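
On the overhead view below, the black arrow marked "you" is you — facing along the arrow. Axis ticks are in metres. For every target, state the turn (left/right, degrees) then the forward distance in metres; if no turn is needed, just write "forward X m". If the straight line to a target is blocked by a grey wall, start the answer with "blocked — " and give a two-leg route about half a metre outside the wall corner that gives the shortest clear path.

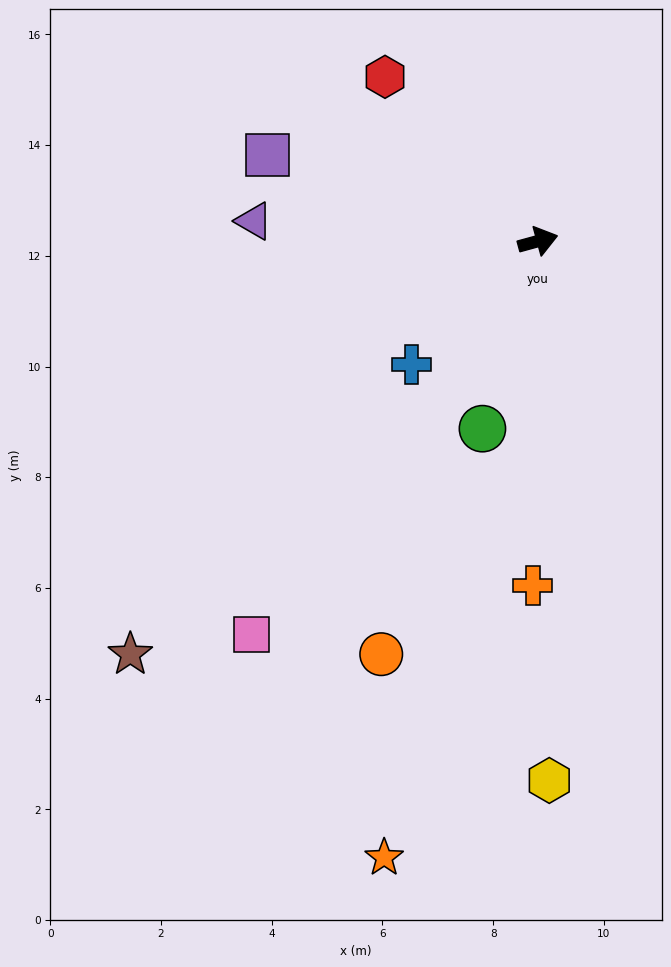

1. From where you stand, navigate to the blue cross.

turn right 151°, forward 3.2 m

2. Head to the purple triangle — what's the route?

turn left 161°, forward 5.1 m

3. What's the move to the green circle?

turn right 122°, forward 3.5 m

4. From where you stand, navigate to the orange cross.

turn right 106°, forward 6.2 m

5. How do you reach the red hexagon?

turn left 118°, forward 4.1 m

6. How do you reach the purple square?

turn left 147°, forward 5.1 m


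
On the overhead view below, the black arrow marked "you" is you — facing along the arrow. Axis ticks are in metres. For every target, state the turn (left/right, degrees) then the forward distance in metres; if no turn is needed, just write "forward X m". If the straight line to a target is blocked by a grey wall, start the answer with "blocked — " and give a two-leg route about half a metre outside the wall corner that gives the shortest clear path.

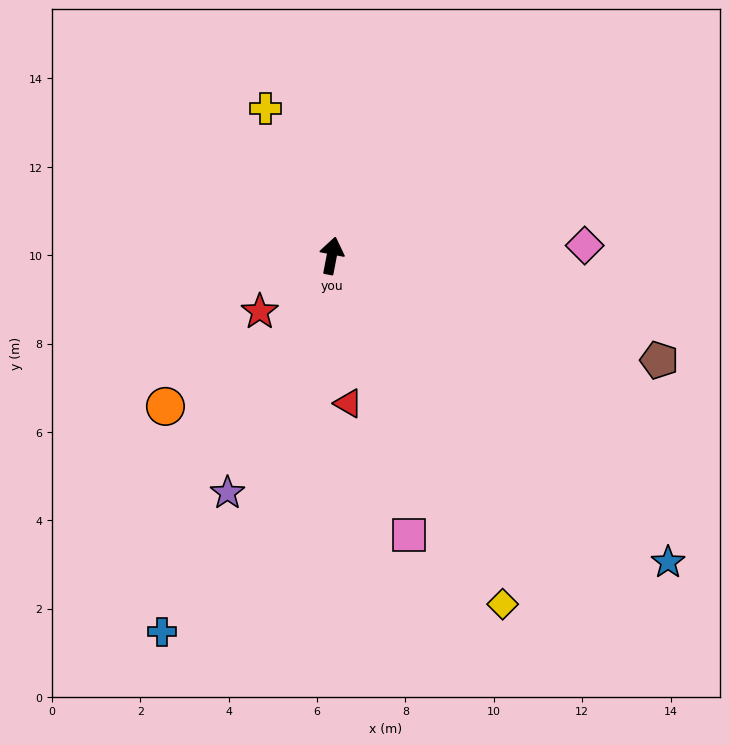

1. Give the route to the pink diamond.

turn right 77°, forward 5.7 m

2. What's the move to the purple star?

turn left 167°, forward 5.9 m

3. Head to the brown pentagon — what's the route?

turn right 97°, forward 7.8 m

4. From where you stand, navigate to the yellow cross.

turn left 35°, forward 3.7 m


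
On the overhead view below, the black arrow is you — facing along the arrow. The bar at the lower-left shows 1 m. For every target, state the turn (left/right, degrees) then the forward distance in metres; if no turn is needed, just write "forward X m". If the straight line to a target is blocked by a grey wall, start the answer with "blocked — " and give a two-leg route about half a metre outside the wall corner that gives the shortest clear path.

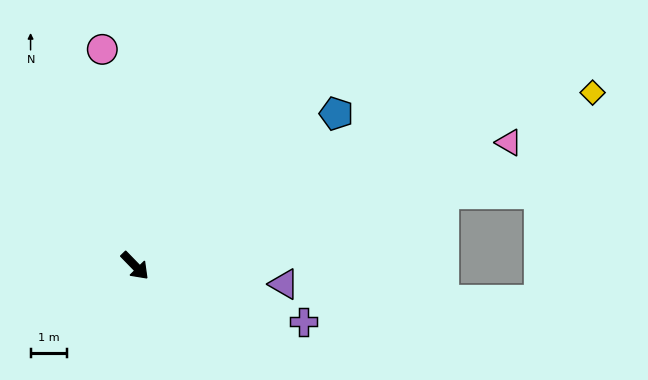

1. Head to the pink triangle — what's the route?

turn left 64°, forward 10.9 m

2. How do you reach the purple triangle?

turn left 39°, forward 4.2 m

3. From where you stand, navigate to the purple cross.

turn left 27°, forward 4.9 m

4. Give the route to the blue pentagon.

turn left 83°, forward 7.0 m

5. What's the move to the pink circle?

turn left 144°, forward 6.1 m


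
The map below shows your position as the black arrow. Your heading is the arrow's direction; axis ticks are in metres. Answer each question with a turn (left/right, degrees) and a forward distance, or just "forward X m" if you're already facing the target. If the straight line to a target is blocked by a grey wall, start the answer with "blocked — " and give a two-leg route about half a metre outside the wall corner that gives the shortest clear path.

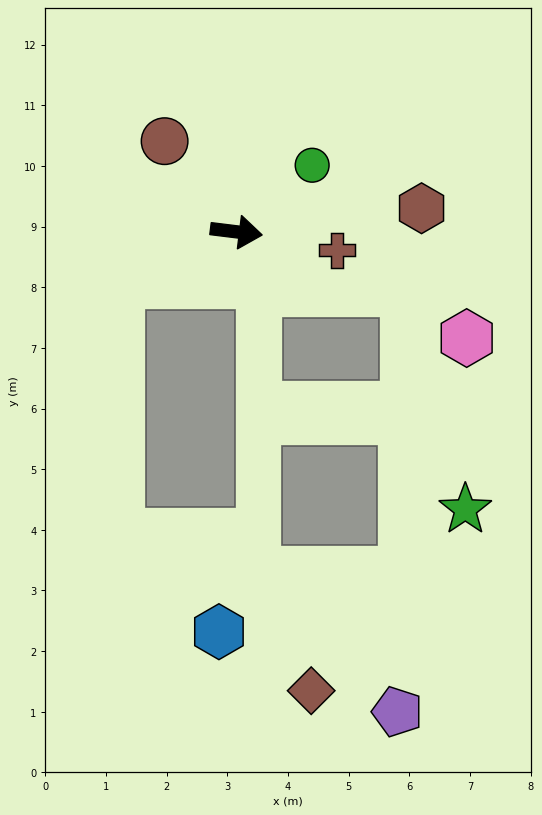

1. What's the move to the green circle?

turn left 48°, forward 1.7 m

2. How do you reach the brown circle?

turn left 135°, forward 1.9 m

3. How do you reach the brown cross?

turn right 3°, forward 1.7 m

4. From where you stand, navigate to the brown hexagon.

turn left 14°, forward 3.1 m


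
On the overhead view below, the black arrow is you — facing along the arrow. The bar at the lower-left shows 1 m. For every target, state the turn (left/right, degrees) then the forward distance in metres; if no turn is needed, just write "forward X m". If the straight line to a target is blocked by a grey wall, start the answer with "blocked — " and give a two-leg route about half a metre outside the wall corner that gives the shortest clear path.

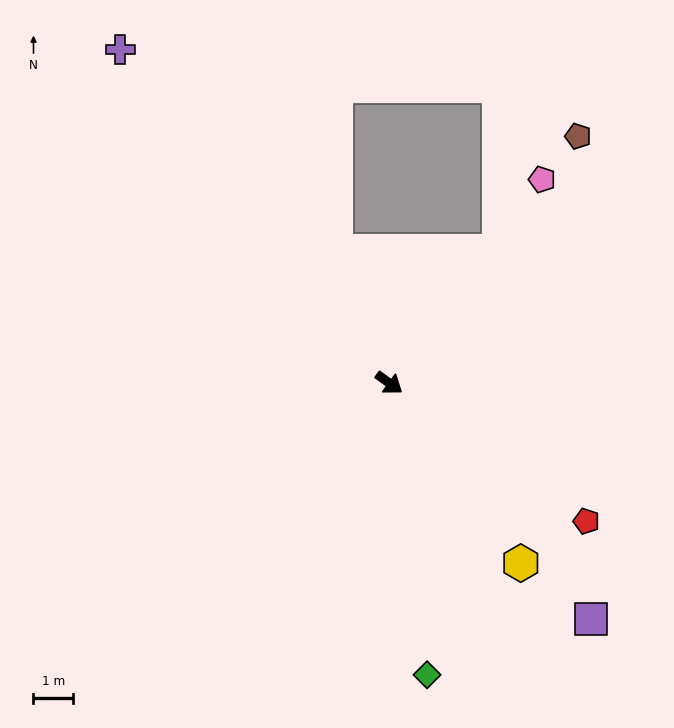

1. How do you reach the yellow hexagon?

turn right 18°, forward 5.6 m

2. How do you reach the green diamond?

turn right 47°, forward 7.4 m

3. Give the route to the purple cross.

turn left 165°, forward 10.8 m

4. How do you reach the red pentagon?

forward 6.1 m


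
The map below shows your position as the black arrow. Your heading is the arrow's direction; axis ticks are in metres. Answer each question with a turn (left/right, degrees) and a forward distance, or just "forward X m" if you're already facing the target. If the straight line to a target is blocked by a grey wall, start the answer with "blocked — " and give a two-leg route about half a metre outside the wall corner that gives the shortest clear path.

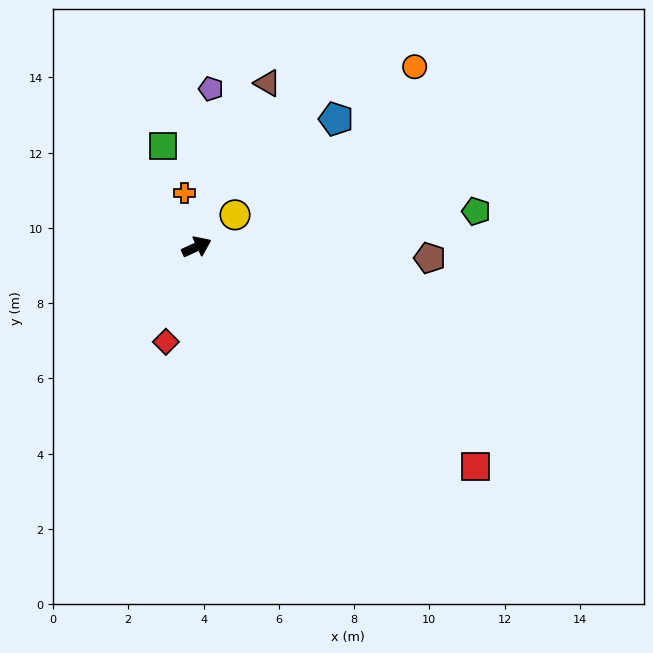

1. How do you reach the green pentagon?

turn right 17°, forward 7.5 m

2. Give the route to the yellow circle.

turn left 15°, forward 1.3 m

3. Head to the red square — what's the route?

turn right 63°, forward 9.4 m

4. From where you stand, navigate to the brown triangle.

turn left 42°, forward 4.7 m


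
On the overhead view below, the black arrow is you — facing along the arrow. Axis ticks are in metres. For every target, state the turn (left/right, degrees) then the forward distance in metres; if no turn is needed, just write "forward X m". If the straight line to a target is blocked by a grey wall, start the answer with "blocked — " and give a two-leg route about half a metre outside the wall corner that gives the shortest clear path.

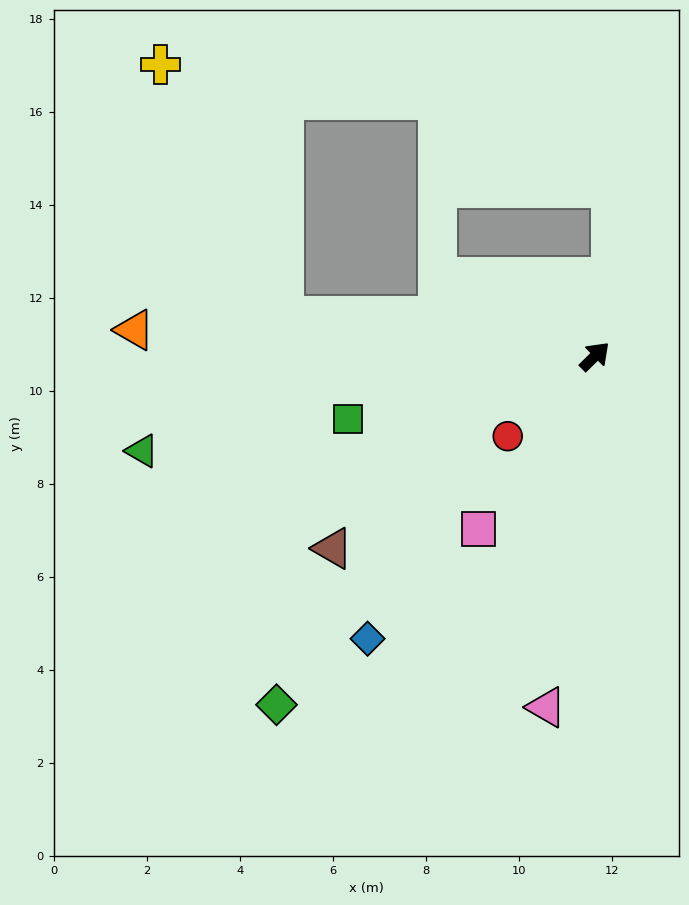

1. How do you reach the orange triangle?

turn left 132°, forward 9.9 m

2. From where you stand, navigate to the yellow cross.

blocked — turn left 128°, forward 6.7 m, then turn right 56°, forward 6.0 m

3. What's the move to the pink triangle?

turn right 142°, forward 7.6 m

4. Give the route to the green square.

turn left 150°, forward 5.5 m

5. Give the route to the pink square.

turn right 168°, forward 4.5 m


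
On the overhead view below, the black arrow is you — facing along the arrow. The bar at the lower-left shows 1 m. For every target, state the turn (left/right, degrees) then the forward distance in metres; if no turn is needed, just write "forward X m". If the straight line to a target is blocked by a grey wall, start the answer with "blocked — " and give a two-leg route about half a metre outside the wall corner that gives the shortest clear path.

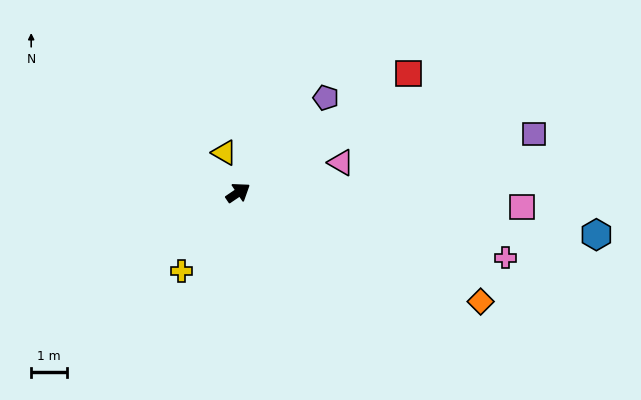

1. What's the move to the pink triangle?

turn right 18°, forward 3.0 m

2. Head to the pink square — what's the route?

turn right 37°, forward 8.0 m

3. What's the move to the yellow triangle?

turn left 75°, forward 1.2 m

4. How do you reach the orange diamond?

turn right 58°, forward 7.5 m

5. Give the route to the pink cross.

turn right 48°, forward 7.7 m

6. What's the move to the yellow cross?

turn right 160°, forward 2.7 m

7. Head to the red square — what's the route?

forward 5.8 m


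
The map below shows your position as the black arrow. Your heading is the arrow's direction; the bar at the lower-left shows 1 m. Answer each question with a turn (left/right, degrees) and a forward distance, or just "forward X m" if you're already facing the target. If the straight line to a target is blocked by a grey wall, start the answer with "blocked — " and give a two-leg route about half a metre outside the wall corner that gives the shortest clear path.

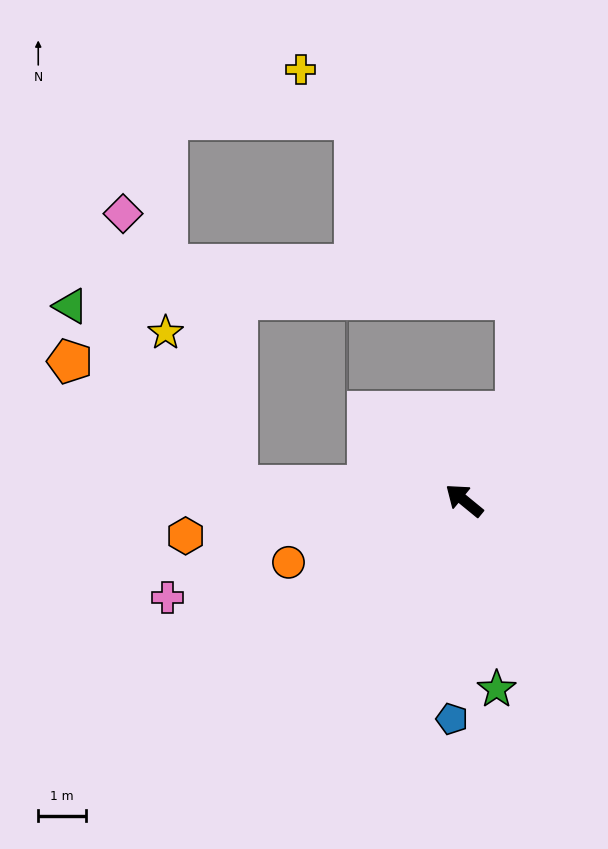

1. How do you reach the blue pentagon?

turn left 126°, forward 4.6 m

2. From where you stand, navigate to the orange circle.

turn left 59°, forward 3.9 m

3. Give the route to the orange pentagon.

blocked — turn left 35°, forward 4.8 m, then turn right 32°, forward 4.4 m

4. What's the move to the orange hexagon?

turn left 47°, forward 5.9 m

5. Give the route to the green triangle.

blocked — turn left 35°, forward 4.8 m, then turn right 43°, forward 5.1 m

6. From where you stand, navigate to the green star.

turn left 139°, forward 4.0 m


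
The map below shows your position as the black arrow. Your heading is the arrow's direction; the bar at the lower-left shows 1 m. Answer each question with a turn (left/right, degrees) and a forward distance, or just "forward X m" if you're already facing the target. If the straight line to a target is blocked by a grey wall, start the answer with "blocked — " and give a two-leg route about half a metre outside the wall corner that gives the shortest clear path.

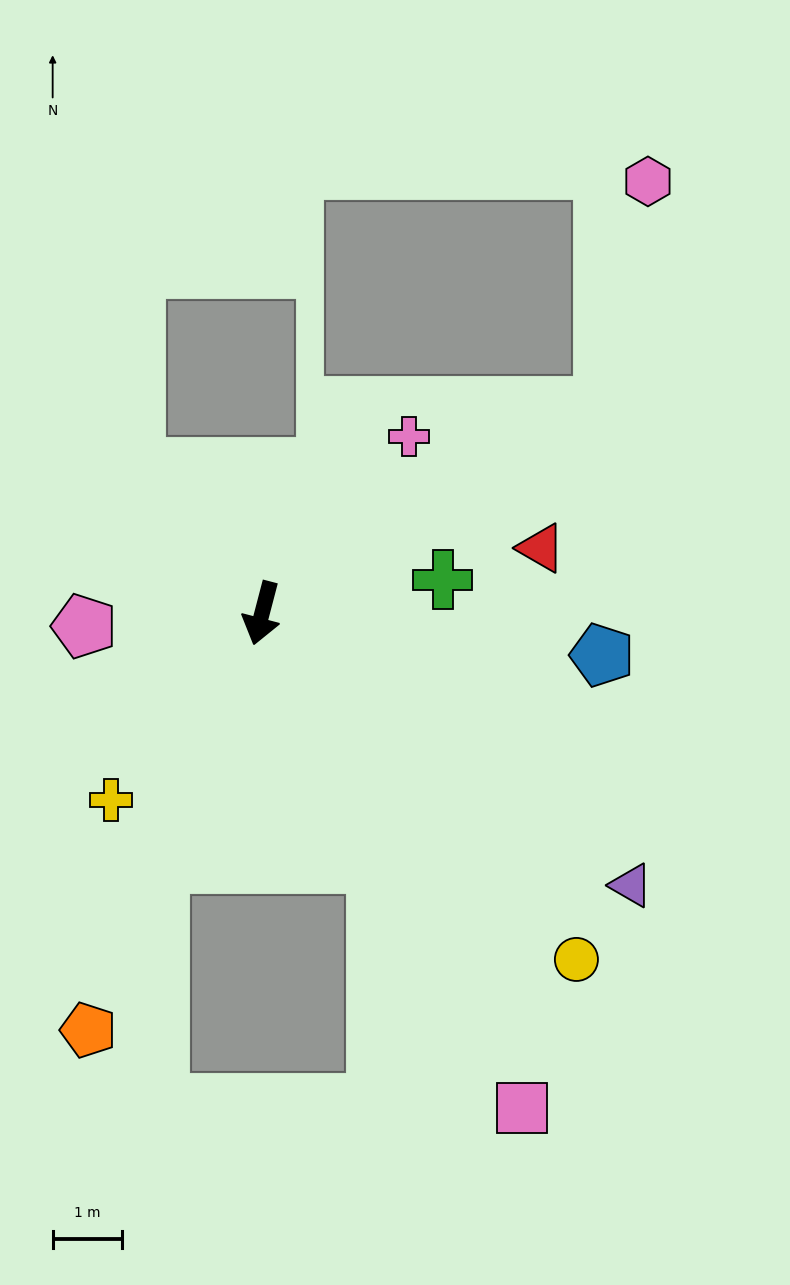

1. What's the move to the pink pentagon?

turn right 71°, forward 2.6 m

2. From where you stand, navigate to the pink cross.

turn left 155°, forward 3.3 m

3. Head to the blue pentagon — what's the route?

turn left 98°, forward 4.9 m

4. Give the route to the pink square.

turn left 42°, forward 8.0 m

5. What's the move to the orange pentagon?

turn right 8°, forward 6.5 m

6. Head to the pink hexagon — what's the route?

blocked — turn left 136°, forward 5.8 m, then turn left 47°, forward 3.3 m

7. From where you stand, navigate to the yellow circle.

turn left 57°, forward 6.7 m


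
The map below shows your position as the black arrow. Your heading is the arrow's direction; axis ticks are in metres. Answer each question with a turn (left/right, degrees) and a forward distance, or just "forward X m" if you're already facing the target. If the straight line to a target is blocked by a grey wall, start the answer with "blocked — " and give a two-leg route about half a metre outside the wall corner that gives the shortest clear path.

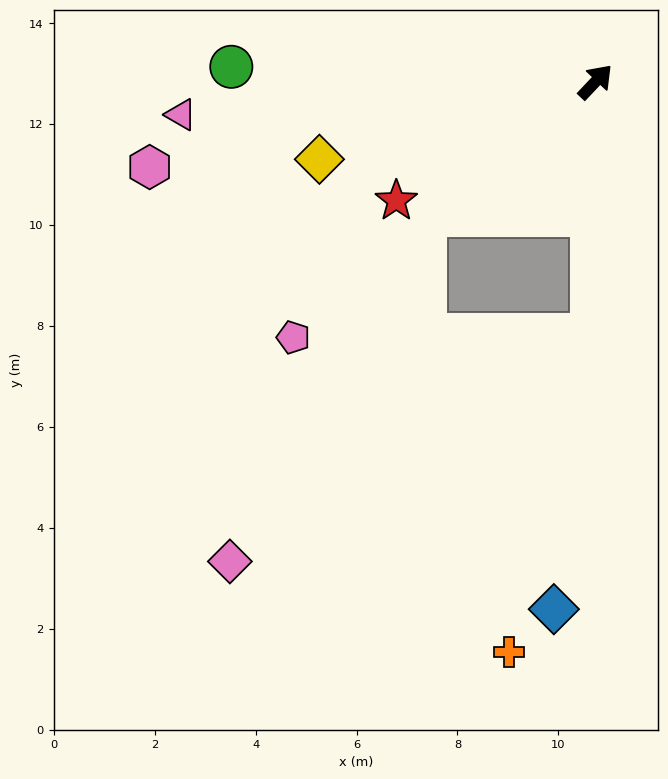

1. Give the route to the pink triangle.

turn left 138°, forward 8.2 m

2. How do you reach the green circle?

turn left 131°, forward 7.2 m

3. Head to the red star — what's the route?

turn left 164°, forward 4.6 m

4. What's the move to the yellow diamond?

turn left 149°, forward 5.7 m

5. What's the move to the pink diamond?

blocked — turn left 172°, forward 4.3 m, then turn left 22°, forward 7.9 m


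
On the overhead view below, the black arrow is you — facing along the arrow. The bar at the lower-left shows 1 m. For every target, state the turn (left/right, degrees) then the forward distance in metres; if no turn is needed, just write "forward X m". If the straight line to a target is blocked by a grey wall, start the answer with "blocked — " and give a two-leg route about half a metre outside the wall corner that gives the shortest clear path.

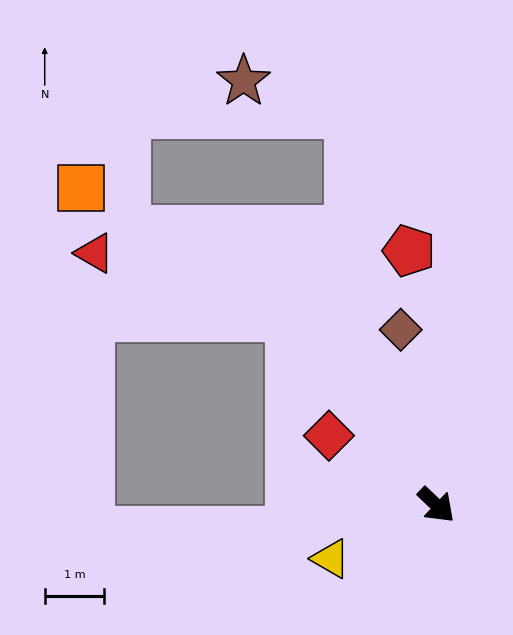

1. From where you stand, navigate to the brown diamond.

turn left 145°, forward 3.0 m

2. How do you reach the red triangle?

blocked — turn left 171°, forward 4.0 m, then turn left 35°, forward 3.5 m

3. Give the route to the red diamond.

turn right 169°, forward 2.2 m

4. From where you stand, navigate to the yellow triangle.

turn right 110°, forward 2.0 m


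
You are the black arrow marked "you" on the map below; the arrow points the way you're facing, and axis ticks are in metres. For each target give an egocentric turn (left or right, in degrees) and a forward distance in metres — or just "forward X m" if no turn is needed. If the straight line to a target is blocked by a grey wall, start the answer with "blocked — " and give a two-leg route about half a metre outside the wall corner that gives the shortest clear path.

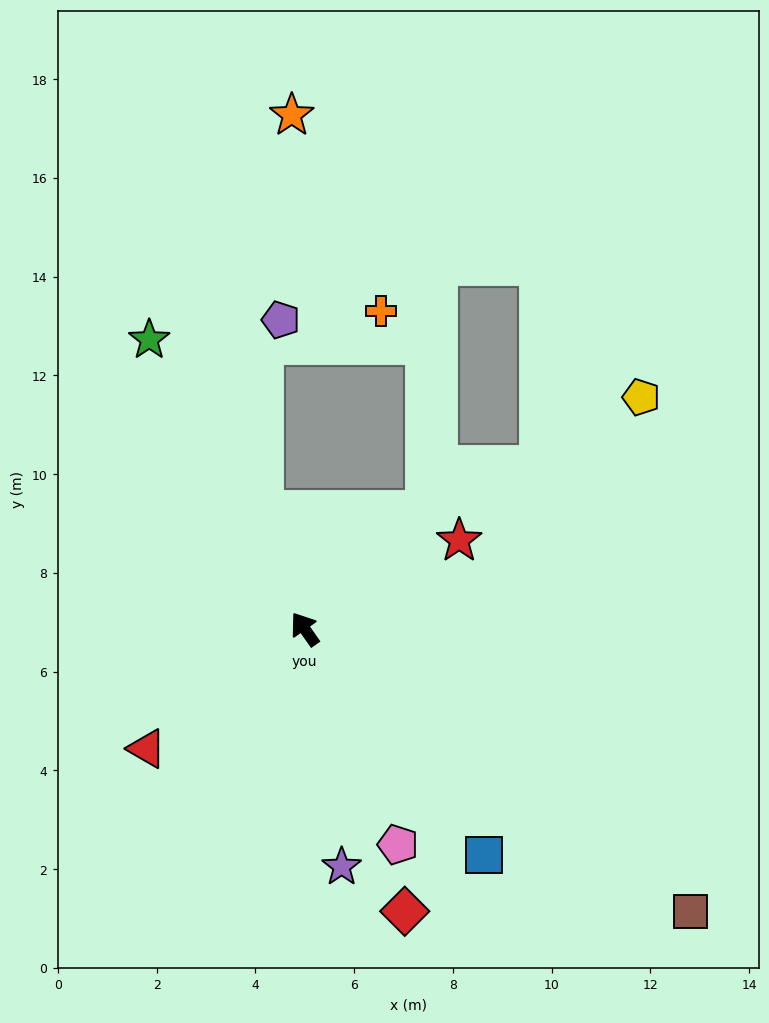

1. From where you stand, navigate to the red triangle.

turn left 92°, forward 4.0 m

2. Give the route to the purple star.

turn left 154°, forward 4.9 m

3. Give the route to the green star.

turn right 7°, forward 6.7 m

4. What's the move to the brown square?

turn right 161°, forward 9.7 m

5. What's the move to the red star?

turn right 95°, forward 3.6 m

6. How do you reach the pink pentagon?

turn left 168°, forward 4.8 m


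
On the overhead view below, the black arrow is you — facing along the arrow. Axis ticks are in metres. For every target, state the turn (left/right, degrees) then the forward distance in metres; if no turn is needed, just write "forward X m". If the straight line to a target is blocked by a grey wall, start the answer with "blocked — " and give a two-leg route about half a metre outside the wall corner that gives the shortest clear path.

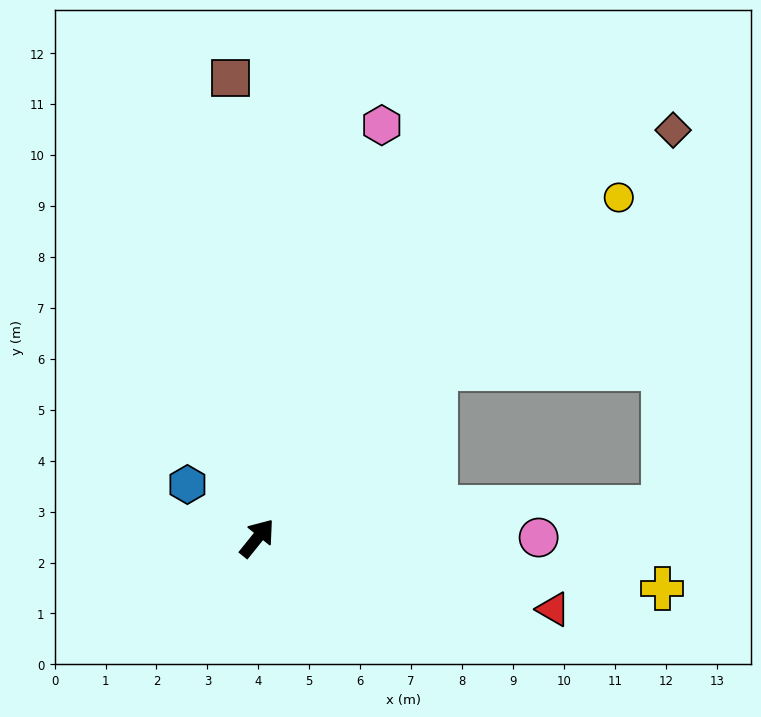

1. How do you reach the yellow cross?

turn right 58°, forward 8.0 m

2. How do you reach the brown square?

turn left 42°, forward 9.1 m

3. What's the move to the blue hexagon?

turn left 91°, forward 1.7 m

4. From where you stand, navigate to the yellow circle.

turn right 8°, forward 9.8 m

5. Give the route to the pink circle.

turn right 51°, forward 5.5 m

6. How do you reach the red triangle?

turn right 65°, forward 6.0 m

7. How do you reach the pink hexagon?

turn left 22°, forward 8.5 m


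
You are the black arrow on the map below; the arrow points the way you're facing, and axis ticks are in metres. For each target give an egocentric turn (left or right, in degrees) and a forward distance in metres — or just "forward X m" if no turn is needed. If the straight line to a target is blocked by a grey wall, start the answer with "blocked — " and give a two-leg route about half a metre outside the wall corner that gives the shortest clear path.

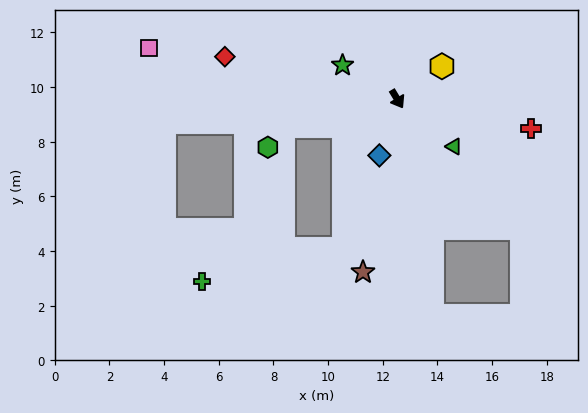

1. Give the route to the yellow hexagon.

turn left 95°, forward 2.0 m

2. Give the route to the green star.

turn right 153°, forward 2.3 m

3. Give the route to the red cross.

turn left 46°, forward 5.0 m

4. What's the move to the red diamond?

turn right 135°, forward 6.5 m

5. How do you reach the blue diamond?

turn right 49°, forward 2.2 m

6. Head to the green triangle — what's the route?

turn left 19°, forward 2.7 m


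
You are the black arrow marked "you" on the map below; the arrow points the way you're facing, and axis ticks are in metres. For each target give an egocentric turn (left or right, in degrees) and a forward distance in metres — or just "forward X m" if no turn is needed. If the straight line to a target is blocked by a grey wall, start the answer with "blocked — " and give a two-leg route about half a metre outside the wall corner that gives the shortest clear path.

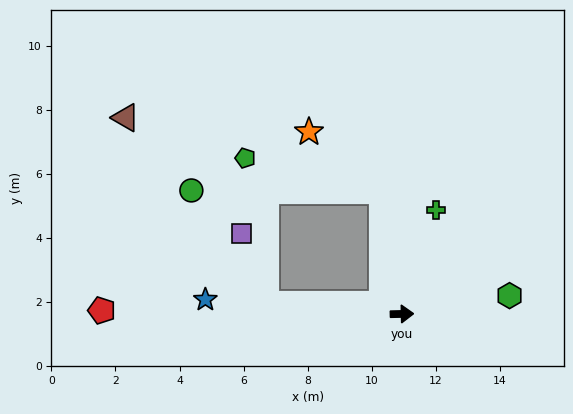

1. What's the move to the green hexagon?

turn left 8°, forward 3.4 m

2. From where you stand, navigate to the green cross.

turn left 70°, forward 3.4 m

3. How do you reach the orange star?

blocked — turn left 98°, forward 3.9 m, then turn left 42°, forward 2.9 m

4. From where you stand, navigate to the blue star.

turn left 175°, forward 6.1 m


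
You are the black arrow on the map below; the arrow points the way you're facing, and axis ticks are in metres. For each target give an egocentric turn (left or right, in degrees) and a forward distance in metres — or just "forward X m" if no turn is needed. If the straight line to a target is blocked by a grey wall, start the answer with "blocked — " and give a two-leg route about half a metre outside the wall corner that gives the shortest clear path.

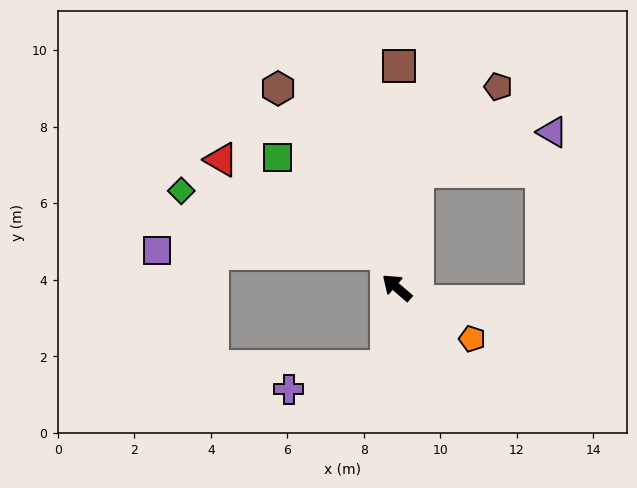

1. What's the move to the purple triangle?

blocked — turn right 60°, forward 3.1 m, then turn right 63°, forward 3.7 m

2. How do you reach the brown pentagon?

blocked — turn right 60°, forward 3.1 m, then turn right 33°, forward 3.0 m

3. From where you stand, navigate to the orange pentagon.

turn right 174°, forward 2.4 m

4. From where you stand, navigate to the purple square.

blocked — turn right 33°, forward 0.9 m, then turn left 73°, forward 6.0 m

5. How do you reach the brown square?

turn right 50°, forward 5.8 m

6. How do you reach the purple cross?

blocked — turn left 123°, forward 2.1 m, then turn right 69°, forward 2.6 m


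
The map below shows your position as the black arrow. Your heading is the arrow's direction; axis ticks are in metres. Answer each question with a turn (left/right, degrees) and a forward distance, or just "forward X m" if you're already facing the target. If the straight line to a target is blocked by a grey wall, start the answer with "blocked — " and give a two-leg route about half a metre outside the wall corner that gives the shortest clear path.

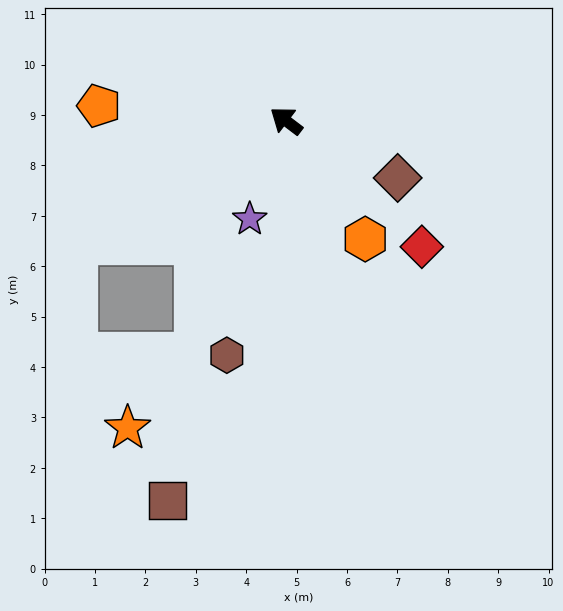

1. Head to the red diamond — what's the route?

turn left 174°, forward 3.7 m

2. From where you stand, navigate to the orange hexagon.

turn left 161°, forward 2.8 m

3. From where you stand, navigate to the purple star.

turn left 107°, forward 2.1 m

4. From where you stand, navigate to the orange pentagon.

turn left 33°, forward 3.7 m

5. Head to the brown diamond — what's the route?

turn right 170°, forward 2.5 m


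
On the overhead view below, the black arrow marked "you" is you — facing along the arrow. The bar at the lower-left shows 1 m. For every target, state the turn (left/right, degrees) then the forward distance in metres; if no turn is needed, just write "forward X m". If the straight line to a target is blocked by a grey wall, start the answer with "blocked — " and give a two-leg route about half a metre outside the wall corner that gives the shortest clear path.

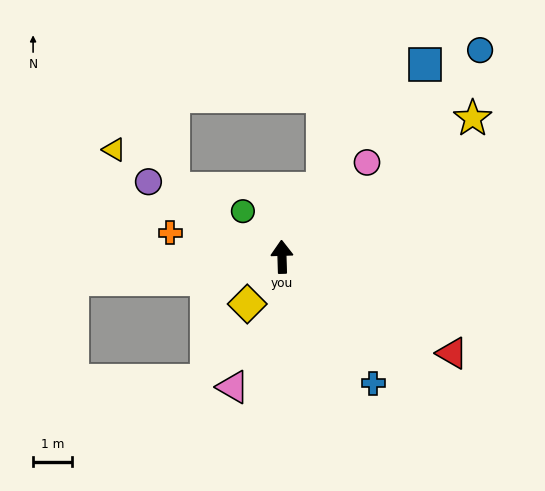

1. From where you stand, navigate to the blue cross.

turn right 146°, forward 4.0 m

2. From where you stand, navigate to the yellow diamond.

turn left 142°, forward 1.5 m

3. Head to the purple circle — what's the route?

turn left 59°, forward 3.9 m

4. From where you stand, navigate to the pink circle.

turn right 44°, forward 3.3 m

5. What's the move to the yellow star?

turn right 56°, forward 6.0 m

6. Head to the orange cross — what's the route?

turn left 76°, forward 2.9 m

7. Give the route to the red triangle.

turn right 121°, forward 5.0 m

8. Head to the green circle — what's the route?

turn left 39°, forward 1.5 m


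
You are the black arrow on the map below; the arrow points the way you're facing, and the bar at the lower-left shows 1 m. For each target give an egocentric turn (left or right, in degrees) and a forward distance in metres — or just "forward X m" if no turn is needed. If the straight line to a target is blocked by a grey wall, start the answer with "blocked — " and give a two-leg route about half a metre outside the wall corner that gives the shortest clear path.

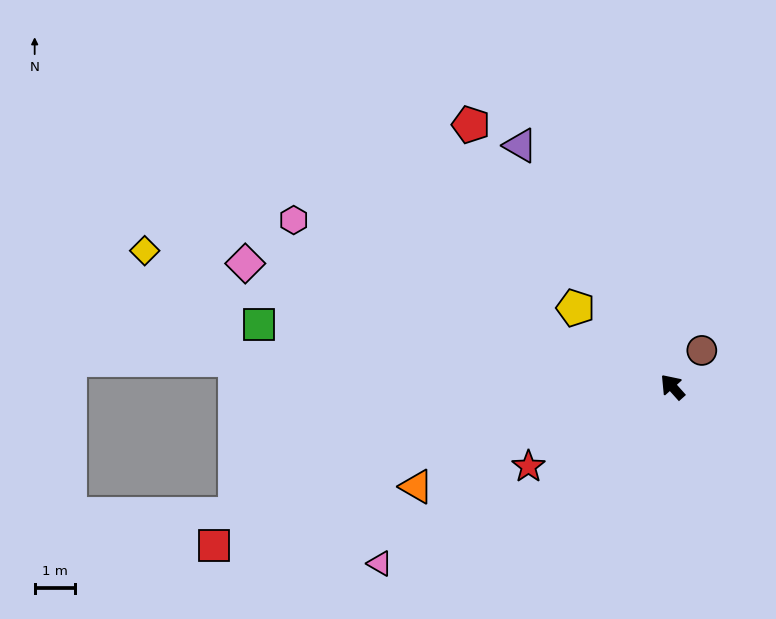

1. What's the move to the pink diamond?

turn left 32°, forward 11.1 m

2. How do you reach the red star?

turn left 77°, forward 4.1 m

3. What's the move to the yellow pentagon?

turn left 9°, forward 3.1 m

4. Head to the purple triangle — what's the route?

turn right 10°, forward 7.1 m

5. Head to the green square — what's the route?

turn left 40°, forward 10.5 m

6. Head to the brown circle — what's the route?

turn right 81°, forward 1.2 m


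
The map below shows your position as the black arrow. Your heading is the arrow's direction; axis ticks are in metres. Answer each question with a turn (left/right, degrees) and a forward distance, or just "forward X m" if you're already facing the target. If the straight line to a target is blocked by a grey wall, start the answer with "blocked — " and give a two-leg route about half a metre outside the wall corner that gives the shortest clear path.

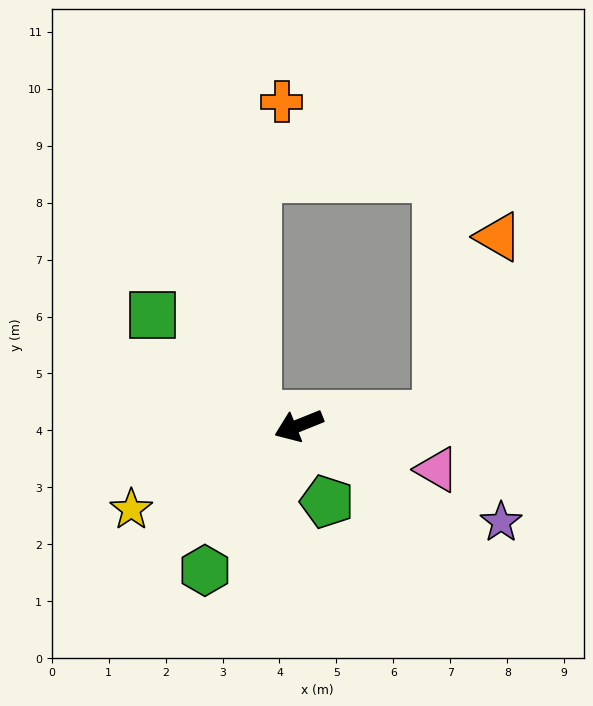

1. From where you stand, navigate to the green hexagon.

turn left 35°, forward 3.0 m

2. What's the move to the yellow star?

turn left 5°, forward 3.3 m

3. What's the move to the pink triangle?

turn left 140°, forward 2.5 m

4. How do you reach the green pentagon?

turn left 88°, forward 1.4 m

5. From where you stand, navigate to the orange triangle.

blocked — turn left 163°, forward 2.4 m, then turn left 66°, forward 3.3 m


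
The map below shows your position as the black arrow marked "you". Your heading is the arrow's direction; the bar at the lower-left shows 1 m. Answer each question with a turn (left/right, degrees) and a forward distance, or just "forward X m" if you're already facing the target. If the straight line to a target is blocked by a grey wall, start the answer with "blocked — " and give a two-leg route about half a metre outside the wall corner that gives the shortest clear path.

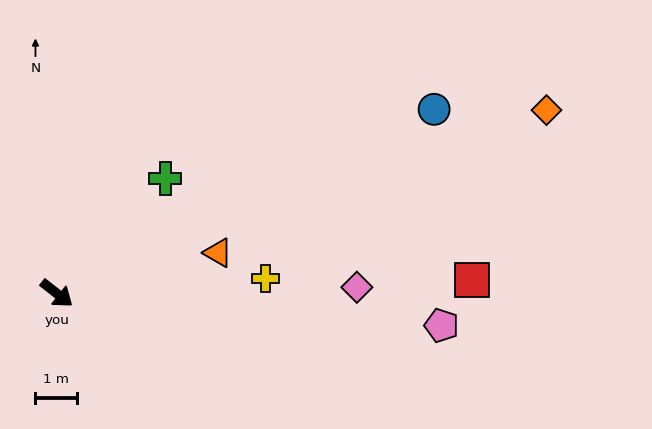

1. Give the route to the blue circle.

turn left 64°, forward 10.2 m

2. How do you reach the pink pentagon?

turn left 33°, forward 9.4 m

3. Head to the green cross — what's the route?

turn left 85°, forward 3.8 m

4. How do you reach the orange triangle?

turn left 52°, forward 4.0 m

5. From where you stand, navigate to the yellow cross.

turn left 42°, forward 5.1 m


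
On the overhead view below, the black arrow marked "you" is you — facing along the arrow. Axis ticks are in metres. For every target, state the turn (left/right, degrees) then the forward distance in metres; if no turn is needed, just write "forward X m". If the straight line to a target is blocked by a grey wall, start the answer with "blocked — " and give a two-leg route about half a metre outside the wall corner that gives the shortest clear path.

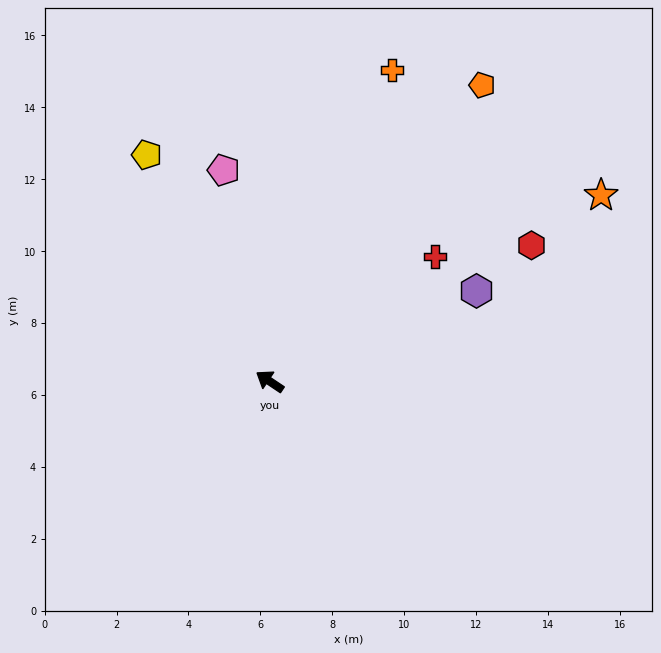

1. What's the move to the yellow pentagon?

turn right 28°, forward 7.2 m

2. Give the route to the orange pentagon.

turn right 92°, forward 10.1 m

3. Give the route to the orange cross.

turn right 78°, forward 9.3 m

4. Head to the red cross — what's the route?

turn right 109°, forward 5.8 m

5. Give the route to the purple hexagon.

turn right 123°, forward 6.3 m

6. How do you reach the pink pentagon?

turn right 44°, forward 6.0 m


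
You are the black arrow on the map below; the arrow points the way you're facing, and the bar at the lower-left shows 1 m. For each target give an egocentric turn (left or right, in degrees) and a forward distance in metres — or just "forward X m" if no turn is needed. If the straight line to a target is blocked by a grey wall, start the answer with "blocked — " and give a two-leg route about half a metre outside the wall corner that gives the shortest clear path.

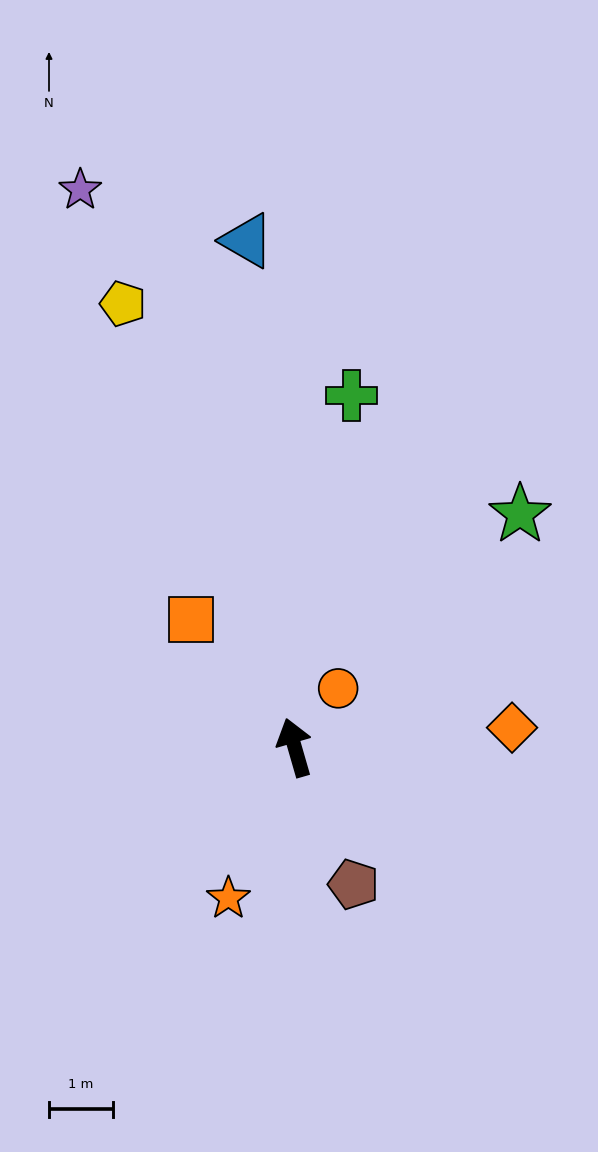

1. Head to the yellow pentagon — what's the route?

turn left 5°, forward 7.4 m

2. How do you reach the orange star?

turn left 140°, forward 2.6 m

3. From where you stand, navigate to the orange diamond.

turn right 101°, forward 3.4 m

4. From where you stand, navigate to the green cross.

turn right 25°, forward 5.6 m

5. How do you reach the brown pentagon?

turn right 173°, forward 2.3 m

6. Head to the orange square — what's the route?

turn left 23°, forward 2.6 m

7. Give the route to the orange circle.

turn right 52°, forward 1.1 m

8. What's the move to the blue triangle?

turn right 11°, forward 7.9 m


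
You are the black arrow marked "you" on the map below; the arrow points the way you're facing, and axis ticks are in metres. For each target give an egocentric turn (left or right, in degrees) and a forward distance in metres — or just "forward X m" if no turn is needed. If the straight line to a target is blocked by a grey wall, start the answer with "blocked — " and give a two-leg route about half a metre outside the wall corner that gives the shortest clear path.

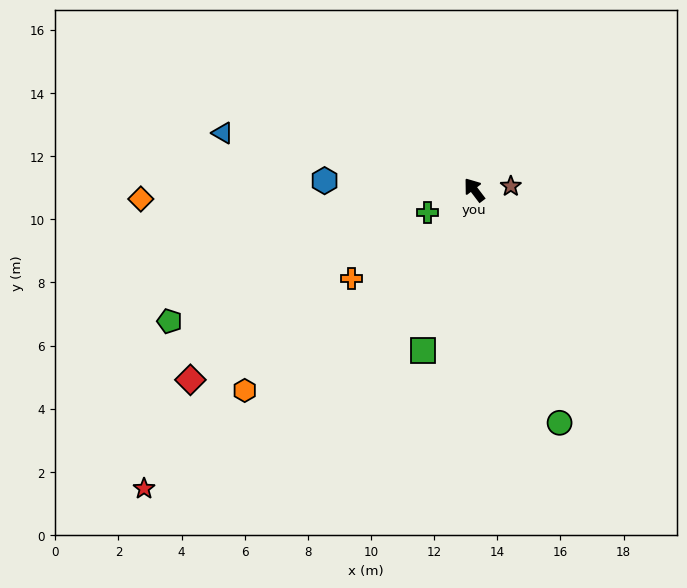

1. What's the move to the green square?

turn left 125°, forward 5.3 m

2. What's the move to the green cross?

turn left 79°, forward 1.6 m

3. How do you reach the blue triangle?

turn left 40°, forward 8.2 m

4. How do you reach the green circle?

turn left 163°, forward 7.9 m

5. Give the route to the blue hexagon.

turn left 49°, forward 4.7 m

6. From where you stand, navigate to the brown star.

turn right 121°, forward 1.2 m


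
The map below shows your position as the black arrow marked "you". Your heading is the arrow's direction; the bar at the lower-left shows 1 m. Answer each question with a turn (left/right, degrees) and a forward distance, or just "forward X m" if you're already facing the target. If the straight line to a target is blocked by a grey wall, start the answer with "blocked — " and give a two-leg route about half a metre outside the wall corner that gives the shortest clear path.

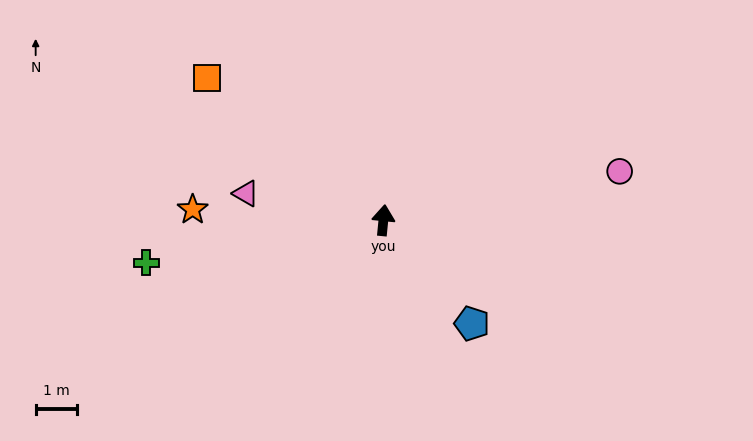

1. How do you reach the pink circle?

turn right 73°, forward 5.9 m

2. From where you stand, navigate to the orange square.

turn left 57°, forward 5.5 m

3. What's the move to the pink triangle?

turn left 85°, forward 3.4 m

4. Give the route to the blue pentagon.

turn right 134°, forward 3.3 m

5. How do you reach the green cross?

turn left 106°, forward 5.9 m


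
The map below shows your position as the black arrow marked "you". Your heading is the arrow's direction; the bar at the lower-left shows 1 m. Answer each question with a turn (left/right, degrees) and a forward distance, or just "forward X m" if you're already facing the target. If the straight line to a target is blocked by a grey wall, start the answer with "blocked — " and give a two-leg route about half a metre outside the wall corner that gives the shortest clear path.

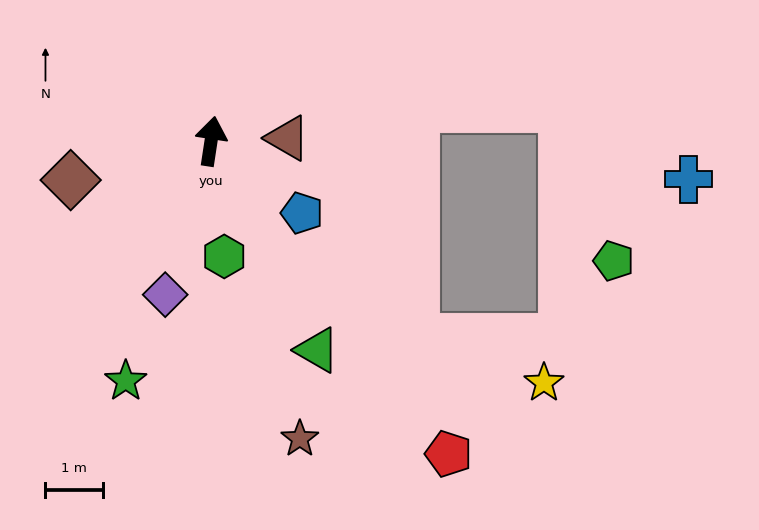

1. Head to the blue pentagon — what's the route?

turn right 120°, forward 2.0 m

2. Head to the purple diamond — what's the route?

turn left 172°, forward 2.8 m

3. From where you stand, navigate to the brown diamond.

turn left 114°, forward 2.5 m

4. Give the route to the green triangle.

turn right 144°, forward 4.0 m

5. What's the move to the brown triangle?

turn right 79°, forward 1.3 m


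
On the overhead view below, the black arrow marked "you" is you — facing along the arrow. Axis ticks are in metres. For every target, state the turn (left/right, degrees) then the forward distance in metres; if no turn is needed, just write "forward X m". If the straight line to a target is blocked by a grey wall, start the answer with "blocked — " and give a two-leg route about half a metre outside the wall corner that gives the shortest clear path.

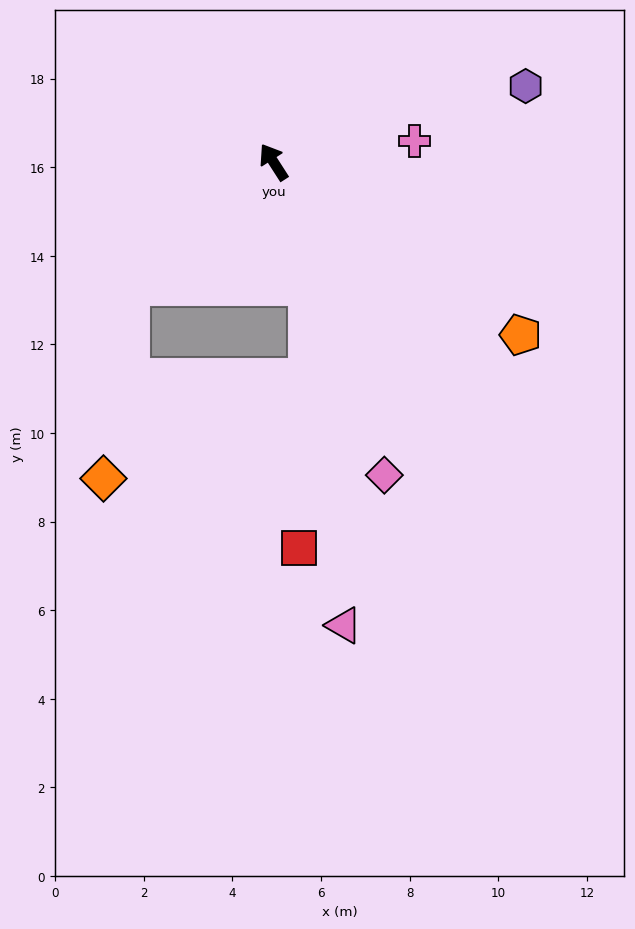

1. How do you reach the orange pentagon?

turn right 158°, forward 6.8 m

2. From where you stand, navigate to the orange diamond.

blocked — turn left 98°, forward 4.3 m, then turn left 41°, forward 4.4 m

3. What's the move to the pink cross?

turn right 114°, forward 3.2 m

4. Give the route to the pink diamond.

turn left 167°, forward 7.5 m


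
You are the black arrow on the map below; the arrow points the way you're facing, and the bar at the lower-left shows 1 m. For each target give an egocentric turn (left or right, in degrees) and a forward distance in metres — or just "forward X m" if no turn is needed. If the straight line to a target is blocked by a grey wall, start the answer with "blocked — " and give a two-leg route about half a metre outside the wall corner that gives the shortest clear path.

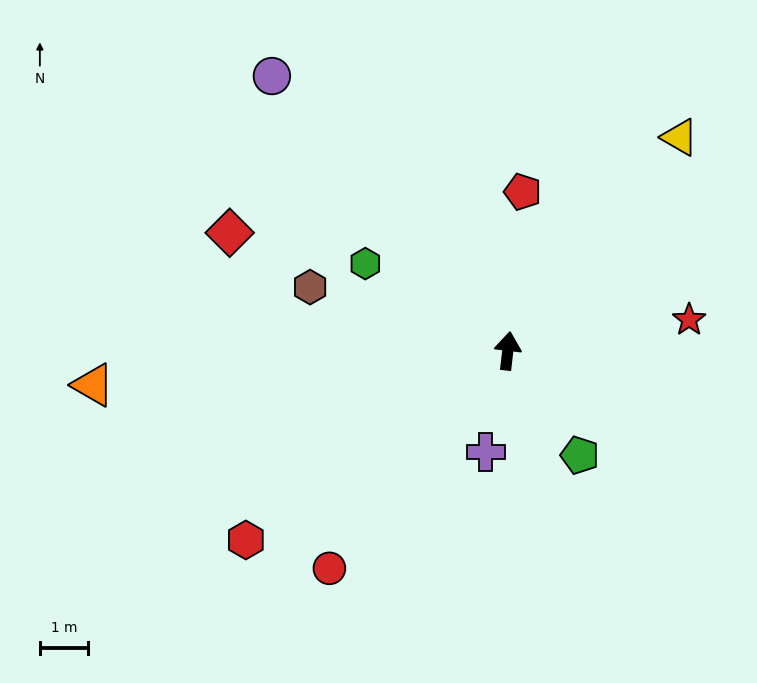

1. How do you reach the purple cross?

turn left 174°, forward 2.1 m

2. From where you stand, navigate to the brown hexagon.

turn left 79°, forward 4.3 m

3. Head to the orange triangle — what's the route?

turn left 101°, forward 8.6 m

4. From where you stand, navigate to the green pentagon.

turn right 139°, forward 2.6 m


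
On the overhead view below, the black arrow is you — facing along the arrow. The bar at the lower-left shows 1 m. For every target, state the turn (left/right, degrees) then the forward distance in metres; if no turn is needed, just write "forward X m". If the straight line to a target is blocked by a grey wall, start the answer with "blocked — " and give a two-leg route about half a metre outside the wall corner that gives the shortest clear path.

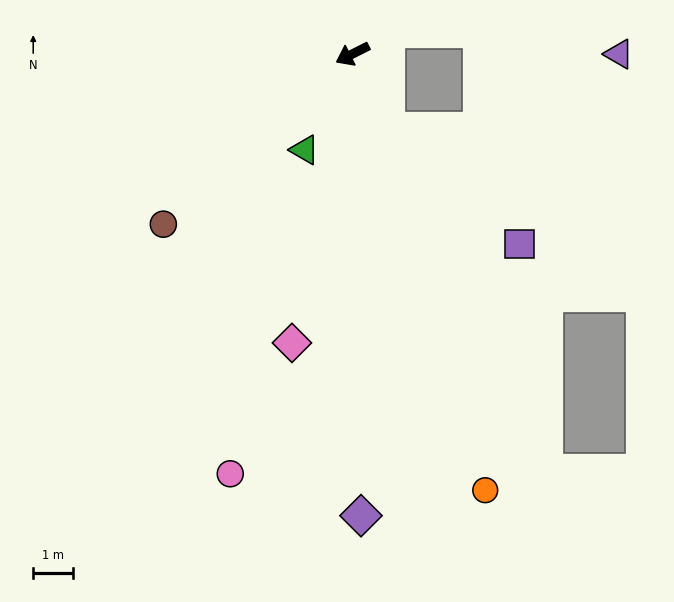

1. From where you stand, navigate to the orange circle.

turn left 80°, forward 11.4 m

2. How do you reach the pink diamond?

turn left 51°, forward 7.4 m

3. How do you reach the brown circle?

turn left 15°, forward 6.4 m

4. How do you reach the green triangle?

turn left 37°, forward 2.7 m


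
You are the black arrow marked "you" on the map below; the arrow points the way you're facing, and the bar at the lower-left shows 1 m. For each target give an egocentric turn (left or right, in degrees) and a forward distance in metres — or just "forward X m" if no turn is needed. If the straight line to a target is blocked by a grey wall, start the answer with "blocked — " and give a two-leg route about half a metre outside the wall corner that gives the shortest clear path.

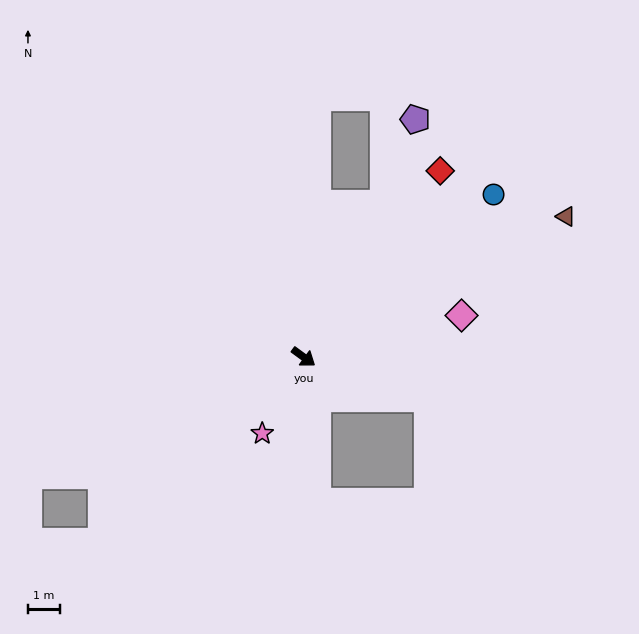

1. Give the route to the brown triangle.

turn left 64°, forward 9.4 m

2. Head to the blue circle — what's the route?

turn left 77°, forward 7.9 m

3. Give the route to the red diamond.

turn left 90°, forward 7.3 m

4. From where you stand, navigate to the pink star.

turn right 82°, forward 2.7 m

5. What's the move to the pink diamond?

turn left 51°, forward 5.1 m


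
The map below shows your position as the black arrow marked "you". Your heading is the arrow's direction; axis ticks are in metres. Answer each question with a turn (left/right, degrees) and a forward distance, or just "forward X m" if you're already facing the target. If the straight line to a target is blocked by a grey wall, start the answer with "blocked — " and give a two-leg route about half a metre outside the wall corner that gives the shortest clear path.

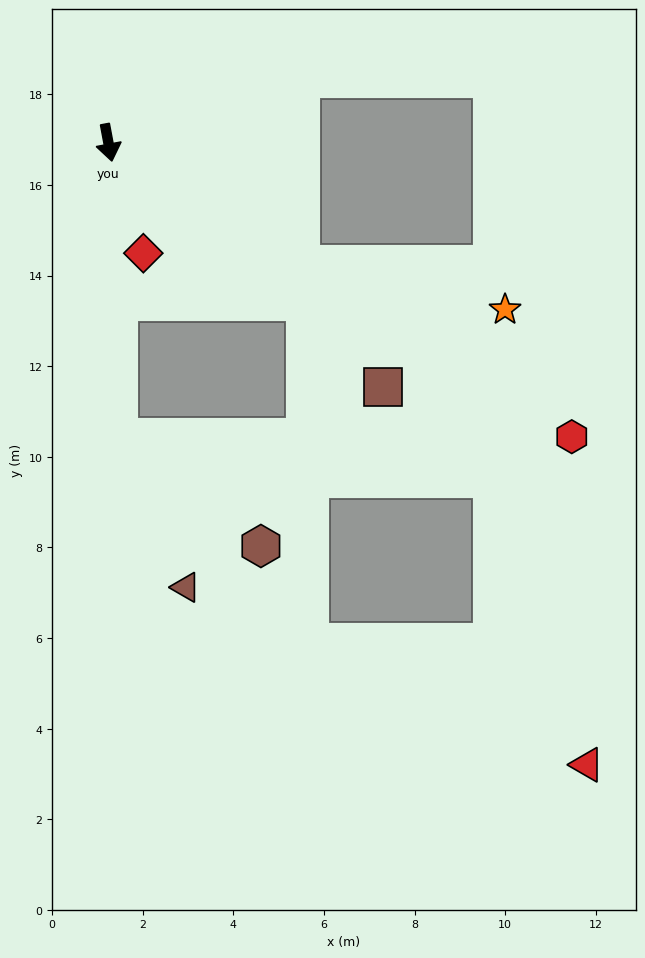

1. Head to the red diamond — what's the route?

turn left 7°, forward 2.6 m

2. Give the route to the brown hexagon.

blocked — turn right 9°, forward 6.5 m, then turn left 51°, forward 4.0 m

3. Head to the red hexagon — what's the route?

turn left 47°, forward 12.1 m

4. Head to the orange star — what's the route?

blocked — turn left 47°, forward 5.0 m, then turn left 20°, forward 4.6 m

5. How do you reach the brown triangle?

blocked — turn right 9°, forward 6.5 m, then turn left 23°, forward 3.6 m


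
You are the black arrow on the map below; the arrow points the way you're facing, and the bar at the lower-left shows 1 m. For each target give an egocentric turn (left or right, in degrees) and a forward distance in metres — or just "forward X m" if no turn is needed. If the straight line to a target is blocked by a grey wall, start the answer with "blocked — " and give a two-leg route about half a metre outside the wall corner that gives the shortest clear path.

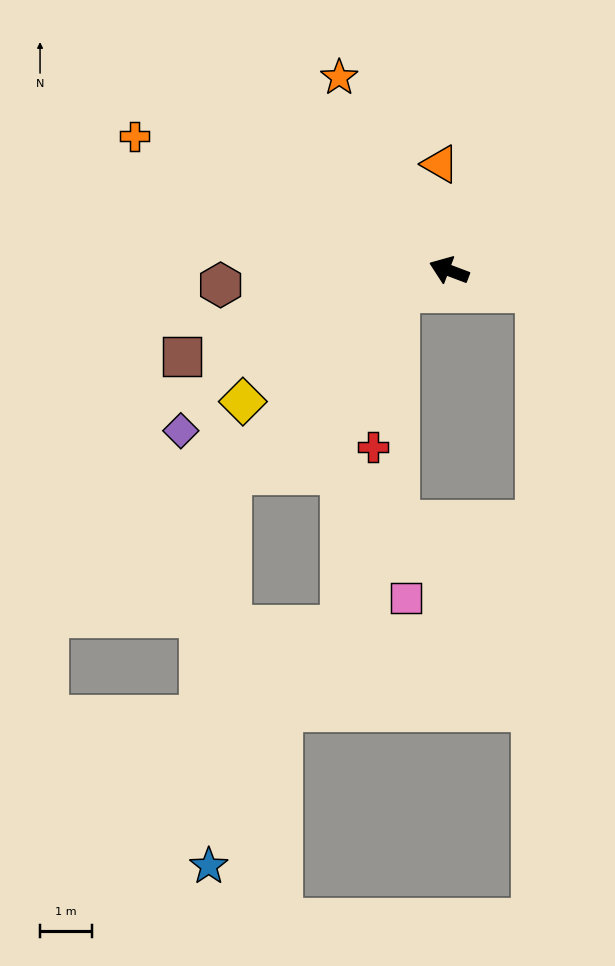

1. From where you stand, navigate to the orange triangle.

turn right 64°, forward 2.1 m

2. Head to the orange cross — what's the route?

turn right 2°, forward 6.6 m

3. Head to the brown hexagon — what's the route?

turn left 24°, forward 4.4 m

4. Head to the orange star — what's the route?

turn right 40°, forward 4.3 m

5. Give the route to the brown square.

turn left 39°, forward 5.4 m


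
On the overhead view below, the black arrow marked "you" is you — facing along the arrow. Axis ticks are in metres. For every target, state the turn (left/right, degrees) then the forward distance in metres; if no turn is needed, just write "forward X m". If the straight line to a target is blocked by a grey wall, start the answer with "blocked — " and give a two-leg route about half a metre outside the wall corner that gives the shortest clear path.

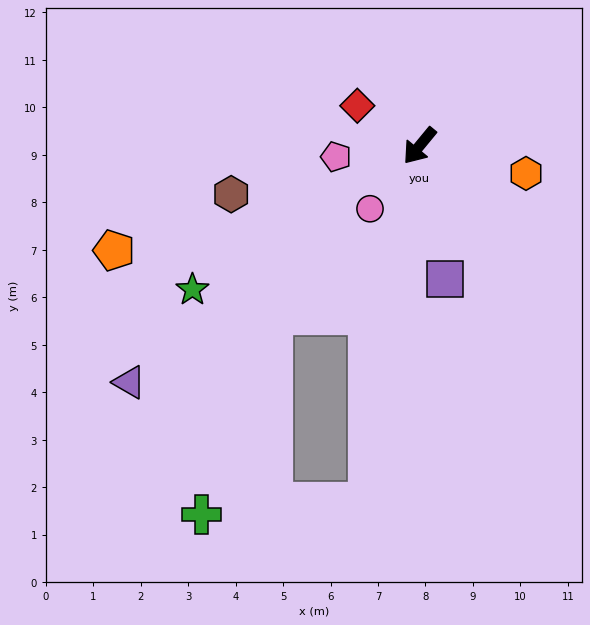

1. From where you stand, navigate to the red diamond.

turn right 83°, forward 1.6 m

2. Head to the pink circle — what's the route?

forward 1.7 m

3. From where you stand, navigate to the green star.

turn right 18°, forward 5.7 m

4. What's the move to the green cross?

blocked — turn left 31°, forward 7.6 m, then turn right 77°, forward 3.5 m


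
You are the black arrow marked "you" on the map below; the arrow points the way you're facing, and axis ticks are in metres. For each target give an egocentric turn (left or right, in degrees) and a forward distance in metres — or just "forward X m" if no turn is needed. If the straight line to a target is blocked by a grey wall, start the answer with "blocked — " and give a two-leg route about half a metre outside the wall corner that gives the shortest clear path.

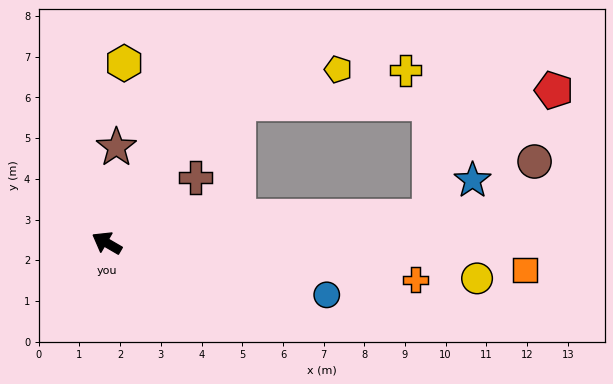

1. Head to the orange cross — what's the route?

turn right 157°, forward 7.6 m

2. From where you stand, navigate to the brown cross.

turn right 113°, forward 2.7 m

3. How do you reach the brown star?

turn right 66°, forward 2.4 m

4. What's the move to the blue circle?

turn right 163°, forward 5.6 m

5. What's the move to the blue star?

blocked — turn right 145°, forward 8.0 m, then turn left 35°, forward 1.4 m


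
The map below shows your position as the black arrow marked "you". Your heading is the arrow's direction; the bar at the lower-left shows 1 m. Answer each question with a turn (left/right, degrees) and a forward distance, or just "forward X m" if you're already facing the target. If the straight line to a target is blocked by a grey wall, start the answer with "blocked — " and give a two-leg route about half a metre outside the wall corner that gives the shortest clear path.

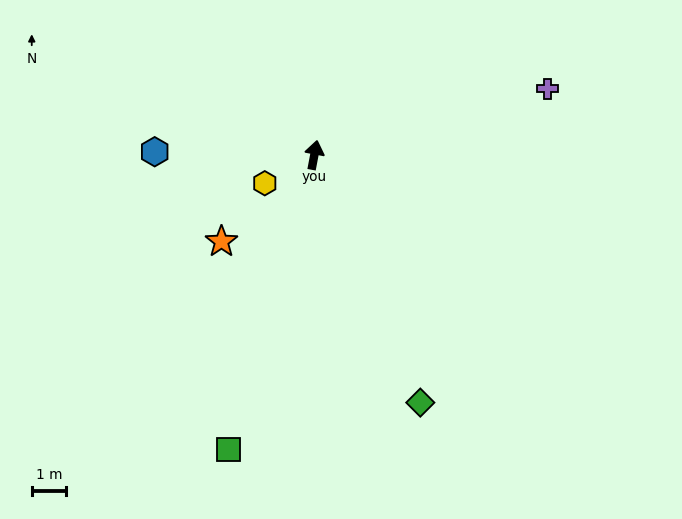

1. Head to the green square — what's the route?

turn left 174°, forward 8.9 m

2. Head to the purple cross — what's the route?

turn right 63°, forward 7.0 m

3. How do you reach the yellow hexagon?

turn left 130°, forward 1.6 m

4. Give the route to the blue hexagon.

turn left 100°, forward 4.6 m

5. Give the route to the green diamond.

turn right 146°, forward 7.8 m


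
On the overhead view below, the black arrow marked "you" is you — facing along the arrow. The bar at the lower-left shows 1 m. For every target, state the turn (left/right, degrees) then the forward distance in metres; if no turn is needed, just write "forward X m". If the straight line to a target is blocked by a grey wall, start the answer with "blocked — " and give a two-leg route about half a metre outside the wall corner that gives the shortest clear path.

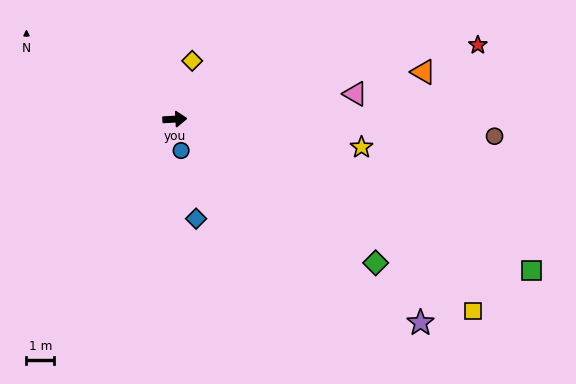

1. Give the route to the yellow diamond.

turn left 70°, forward 2.2 m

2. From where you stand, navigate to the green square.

turn right 26°, forward 13.9 m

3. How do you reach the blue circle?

turn right 82°, forward 1.1 m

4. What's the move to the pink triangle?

turn left 5°, forward 6.5 m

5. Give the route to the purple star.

turn right 43°, forward 11.4 m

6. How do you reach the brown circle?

turn right 6°, forward 11.5 m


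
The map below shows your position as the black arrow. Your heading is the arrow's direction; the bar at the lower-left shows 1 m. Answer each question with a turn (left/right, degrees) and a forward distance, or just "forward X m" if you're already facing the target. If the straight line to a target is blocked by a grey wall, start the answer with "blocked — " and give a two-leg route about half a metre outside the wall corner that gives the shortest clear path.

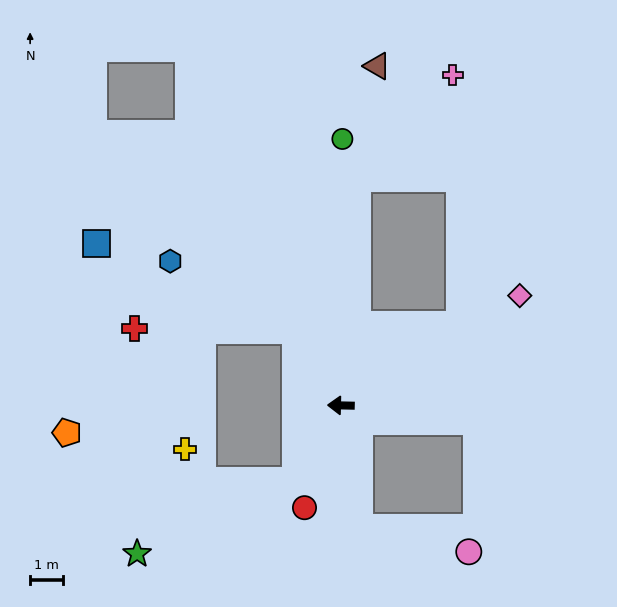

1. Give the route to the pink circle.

blocked — turn left 100°, forward 3.7 m, then turn left 69°, forward 3.4 m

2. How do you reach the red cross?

blocked — turn right 58°, forward 2.6 m, then turn left 59°, forward 4.9 m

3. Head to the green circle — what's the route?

turn right 89°, forward 8.0 m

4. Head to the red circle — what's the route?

turn left 72°, forward 3.3 m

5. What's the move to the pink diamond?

turn right 147°, forward 6.3 m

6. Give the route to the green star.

blocked — turn left 61°, forward 2.6 m, then turn right 35°, forward 5.3 m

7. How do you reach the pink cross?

blocked — turn right 93°, forward 6.9 m, then turn right 39°, forward 4.2 m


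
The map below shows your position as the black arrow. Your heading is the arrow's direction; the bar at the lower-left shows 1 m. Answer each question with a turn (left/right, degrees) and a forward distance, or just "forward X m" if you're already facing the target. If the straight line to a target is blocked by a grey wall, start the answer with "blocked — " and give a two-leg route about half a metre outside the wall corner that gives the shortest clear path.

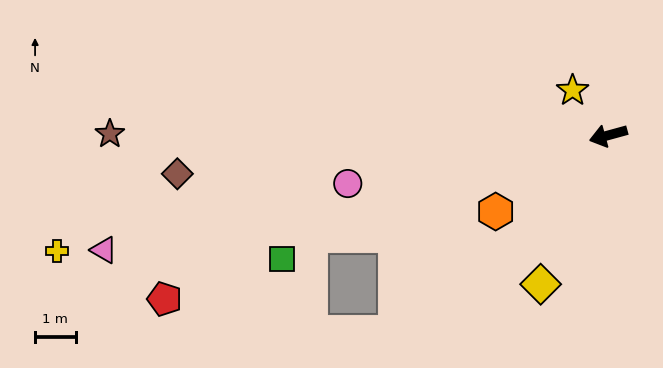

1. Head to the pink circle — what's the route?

turn right 5°, forward 6.5 m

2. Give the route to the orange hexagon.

turn left 19°, forward 3.4 m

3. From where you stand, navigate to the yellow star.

turn right 67°, forward 1.4 m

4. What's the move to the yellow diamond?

turn left 50°, forward 4.0 m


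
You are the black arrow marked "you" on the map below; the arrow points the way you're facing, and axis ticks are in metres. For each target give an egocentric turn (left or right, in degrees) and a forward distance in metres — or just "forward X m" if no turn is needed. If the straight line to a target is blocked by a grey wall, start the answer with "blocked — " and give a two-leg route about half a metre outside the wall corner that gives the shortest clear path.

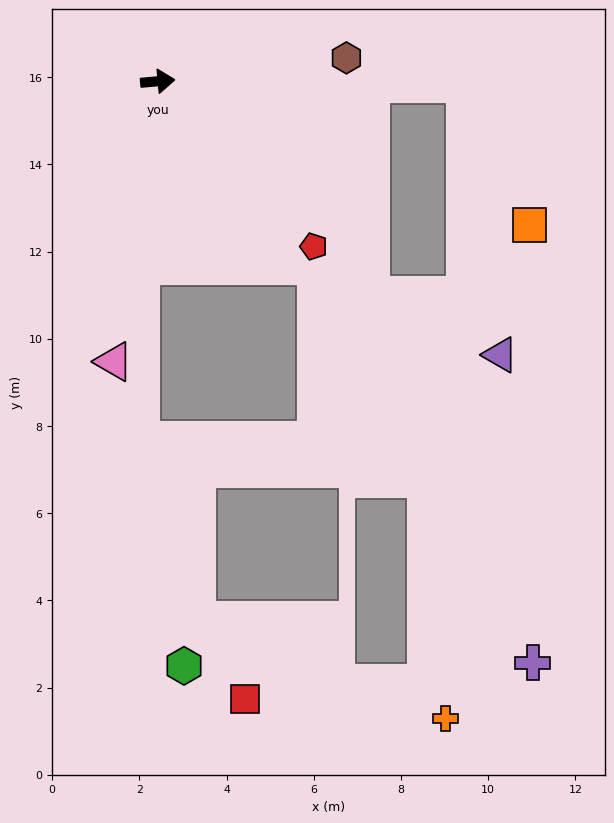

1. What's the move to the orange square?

blocked — turn right 6°, forward 7.0 m, then turn right 64°, forward 3.5 m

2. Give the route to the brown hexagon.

turn left 2°, forward 4.4 m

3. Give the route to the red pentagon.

turn right 52°, forward 5.2 m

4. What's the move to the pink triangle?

turn right 104°, forward 6.5 m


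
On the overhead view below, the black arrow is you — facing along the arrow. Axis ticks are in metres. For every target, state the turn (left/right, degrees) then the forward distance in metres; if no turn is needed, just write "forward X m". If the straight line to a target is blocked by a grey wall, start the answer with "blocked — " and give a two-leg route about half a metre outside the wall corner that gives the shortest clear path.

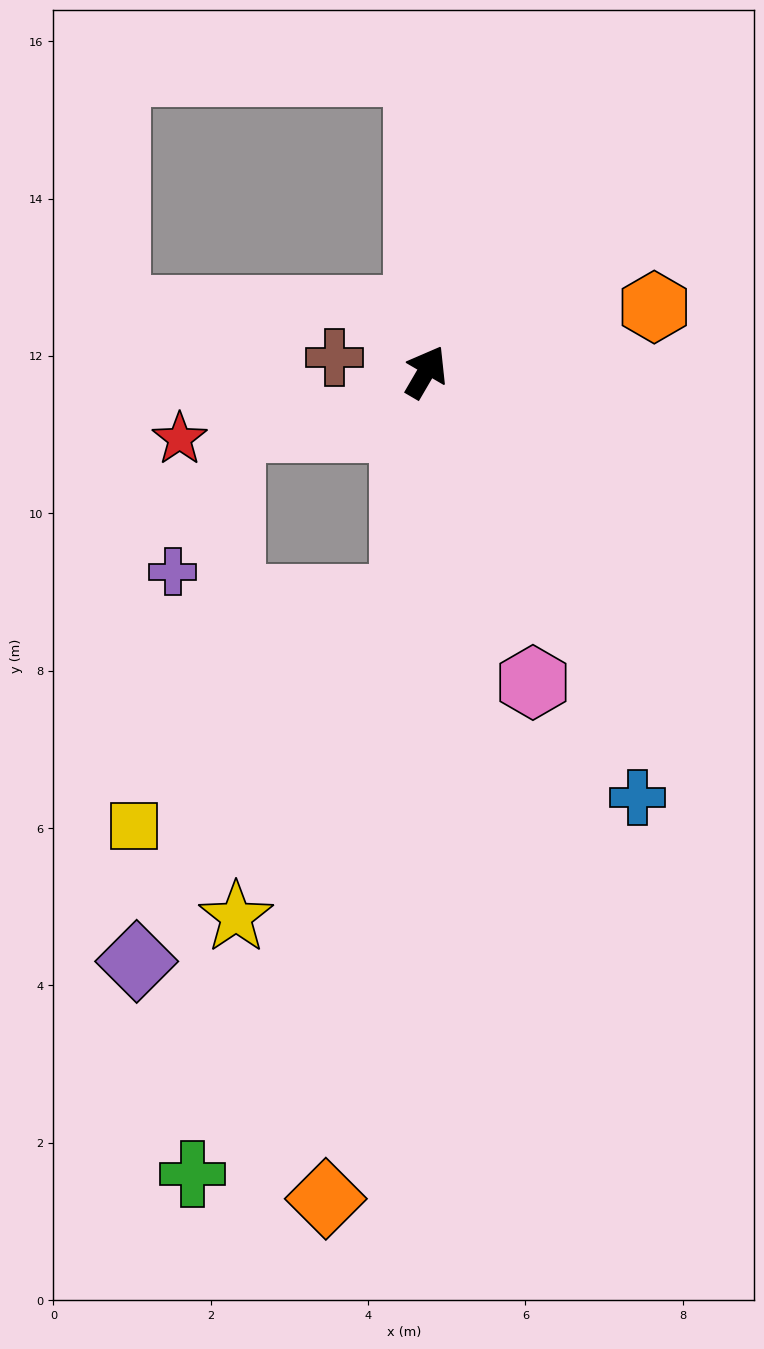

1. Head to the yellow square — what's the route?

blocked — turn right 155°, forward 2.9 m, then turn right 45°, forward 4.5 m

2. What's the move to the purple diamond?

blocked — turn right 155°, forward 2.9 m, then turn right 31°, forward 5.7 m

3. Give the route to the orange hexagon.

turn right 44°, forward 3.0 m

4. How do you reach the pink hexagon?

turn right 131°, forward 4.2 m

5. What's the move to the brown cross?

turn left 111°, forward 1.2 m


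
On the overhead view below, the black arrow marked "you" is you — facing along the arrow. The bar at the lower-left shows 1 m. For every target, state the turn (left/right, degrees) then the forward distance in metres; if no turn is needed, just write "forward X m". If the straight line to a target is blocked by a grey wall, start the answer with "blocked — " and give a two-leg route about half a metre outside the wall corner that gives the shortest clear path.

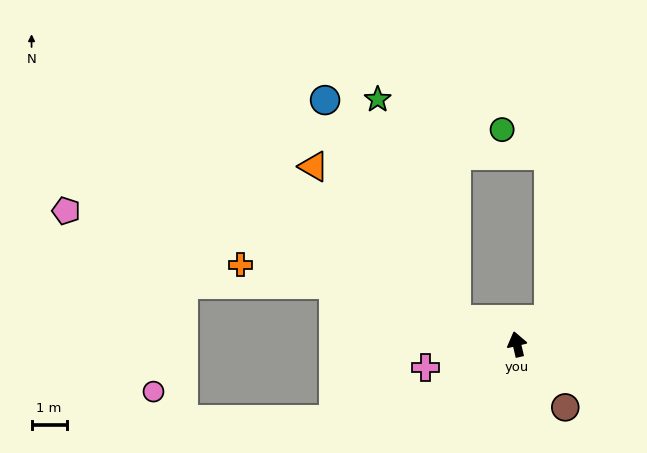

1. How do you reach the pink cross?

turn left 91°, forward 2.7 m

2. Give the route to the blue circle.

blocked — turn left 55°, forward 1.9 m, then turn right 37°, forward 7.3 m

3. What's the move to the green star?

blocked — turn left 55°, forward 1.9 m, then turn right 49°, forward 6.7 m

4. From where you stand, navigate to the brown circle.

turn right 156°, forward 2.3 m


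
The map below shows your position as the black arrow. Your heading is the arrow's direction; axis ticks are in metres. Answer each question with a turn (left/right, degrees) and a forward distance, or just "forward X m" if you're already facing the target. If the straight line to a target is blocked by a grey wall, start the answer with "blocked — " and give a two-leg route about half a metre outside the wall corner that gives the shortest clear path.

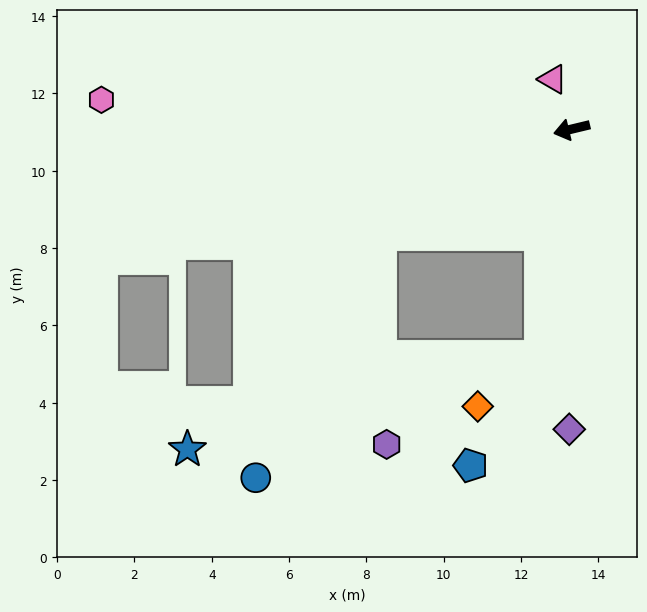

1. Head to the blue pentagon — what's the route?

blocked — turn left 69°, forward 5.9 m, then turn right 25°, forward 3.3 m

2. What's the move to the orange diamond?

blocked — turn left 69°, forward 5.9 m, then turn right 44°, forward 2.1 m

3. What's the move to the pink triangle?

turn right 83°, forward 1.4 m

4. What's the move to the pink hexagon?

turn right 17°, forward 12.2 m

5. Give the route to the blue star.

blocked — turn left 69°, forward 5.9 m, then turn right 68°, forward 9.5 m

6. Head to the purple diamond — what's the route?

turn left 76°, forward 7.8 m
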